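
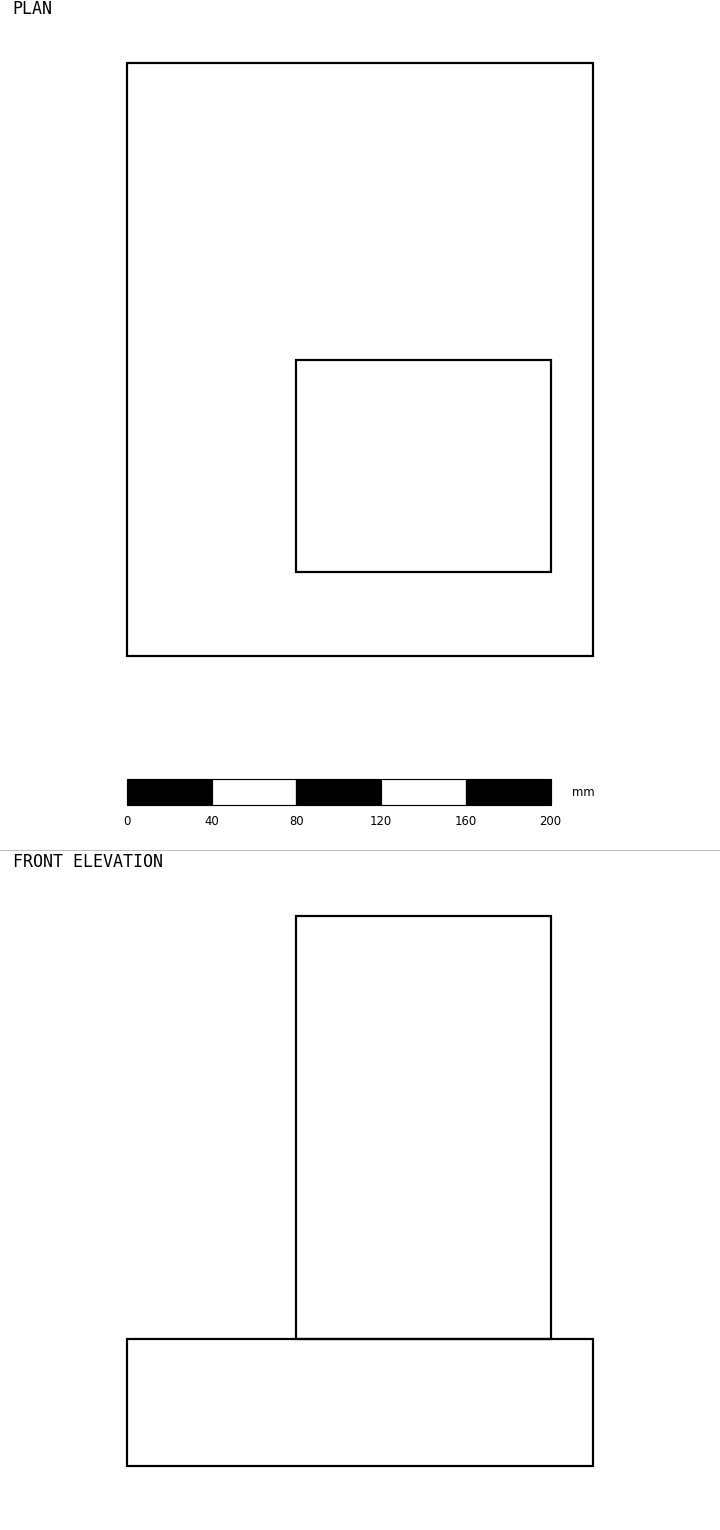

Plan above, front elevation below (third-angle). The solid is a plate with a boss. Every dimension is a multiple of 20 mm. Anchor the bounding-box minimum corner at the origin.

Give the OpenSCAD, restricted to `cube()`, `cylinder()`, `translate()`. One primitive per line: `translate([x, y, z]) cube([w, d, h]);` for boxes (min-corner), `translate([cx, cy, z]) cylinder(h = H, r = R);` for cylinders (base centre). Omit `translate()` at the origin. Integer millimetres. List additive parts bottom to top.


cube([220, 280, 60]);
translate([80, 40, 60]) cube([120, 100, 200]);


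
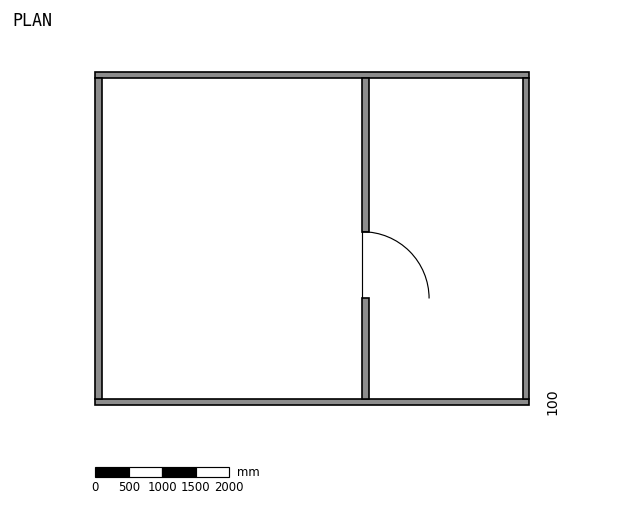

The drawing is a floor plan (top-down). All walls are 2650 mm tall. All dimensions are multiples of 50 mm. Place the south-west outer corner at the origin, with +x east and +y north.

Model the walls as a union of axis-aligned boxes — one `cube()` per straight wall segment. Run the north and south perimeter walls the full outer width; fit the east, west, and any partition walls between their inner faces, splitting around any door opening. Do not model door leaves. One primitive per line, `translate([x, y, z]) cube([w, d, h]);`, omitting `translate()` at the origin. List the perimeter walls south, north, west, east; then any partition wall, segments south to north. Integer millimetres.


cube([6500, 100, 2650]);
translate([0, 4900, 0]) cube([6500, 100, 2650]);
translate([0, 100, 0]) cube([100, 4800, 2650]);
translate([6400, 100, 0]) cube([100, 4800, 2650]);
translate([4000, 100, 0]) cube([100, 1500, 2650]);
translate([4000, 2600, 0]) cube([100, 2300, 2650]);


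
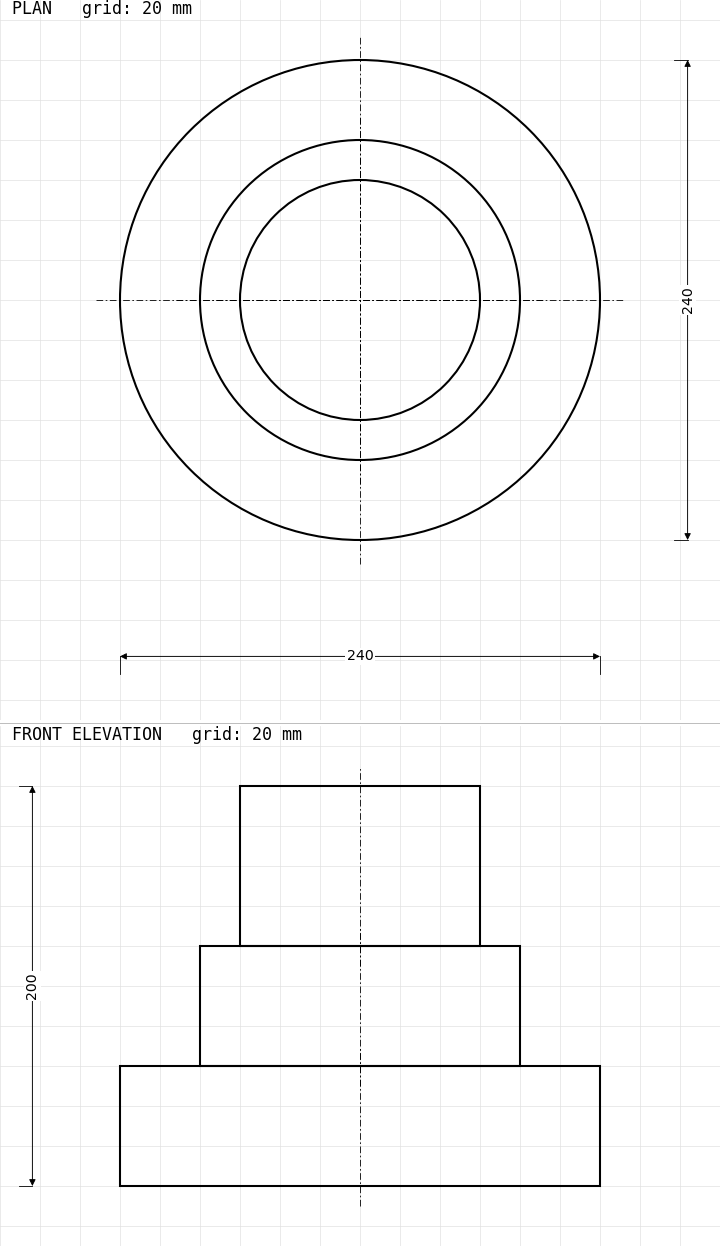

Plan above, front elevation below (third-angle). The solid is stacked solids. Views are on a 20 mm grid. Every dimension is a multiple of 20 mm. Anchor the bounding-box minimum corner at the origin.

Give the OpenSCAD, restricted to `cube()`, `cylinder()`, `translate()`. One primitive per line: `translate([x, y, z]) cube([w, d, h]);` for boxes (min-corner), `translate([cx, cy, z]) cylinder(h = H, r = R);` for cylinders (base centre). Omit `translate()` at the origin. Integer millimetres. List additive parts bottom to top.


translate([120, 120, 0]) cylinder(h = 60, r = 120);
translate([120, 120, 60]) cylinder(h = 60, r = 80);
translate([120, 120, 120]) cylinder(h = 80, r = 60);


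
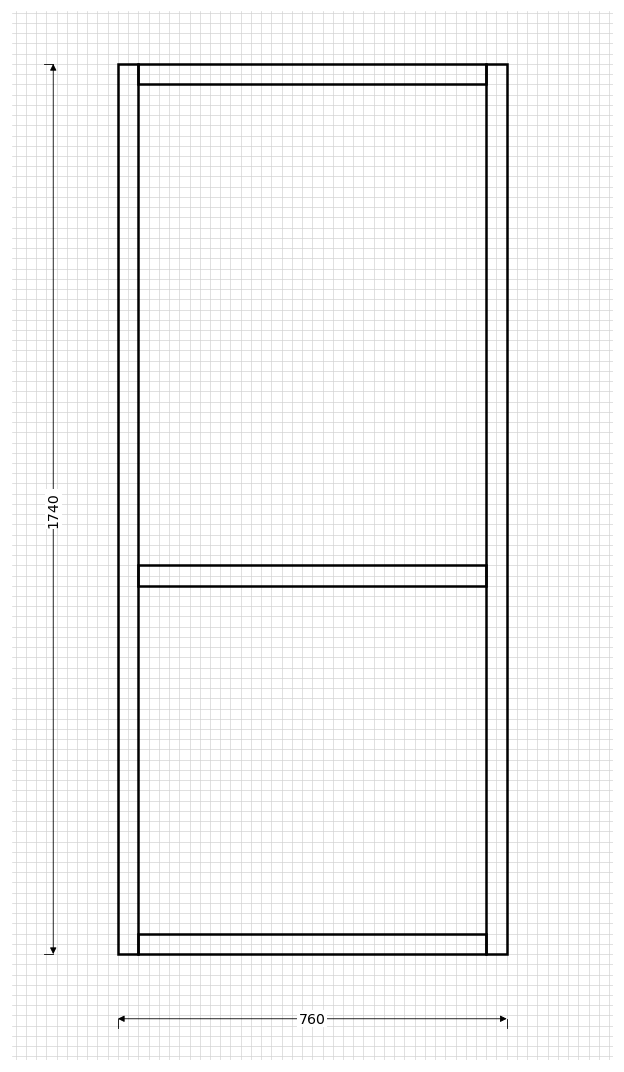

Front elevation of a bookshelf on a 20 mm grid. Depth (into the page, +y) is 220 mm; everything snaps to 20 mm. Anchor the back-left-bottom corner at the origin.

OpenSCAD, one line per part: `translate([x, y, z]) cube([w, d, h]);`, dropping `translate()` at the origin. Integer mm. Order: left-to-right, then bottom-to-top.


cube([40, 220, 1740]);
translate([40, 0, 0]) cube([680, 220, 40]);
translate([40, 0, 720]) cube([680, 220, 40]);
translate([40, 0, 1700]) cube([680, 220, 40]);
translate([720, 0, 0]) cube([40, 220, 1740]);


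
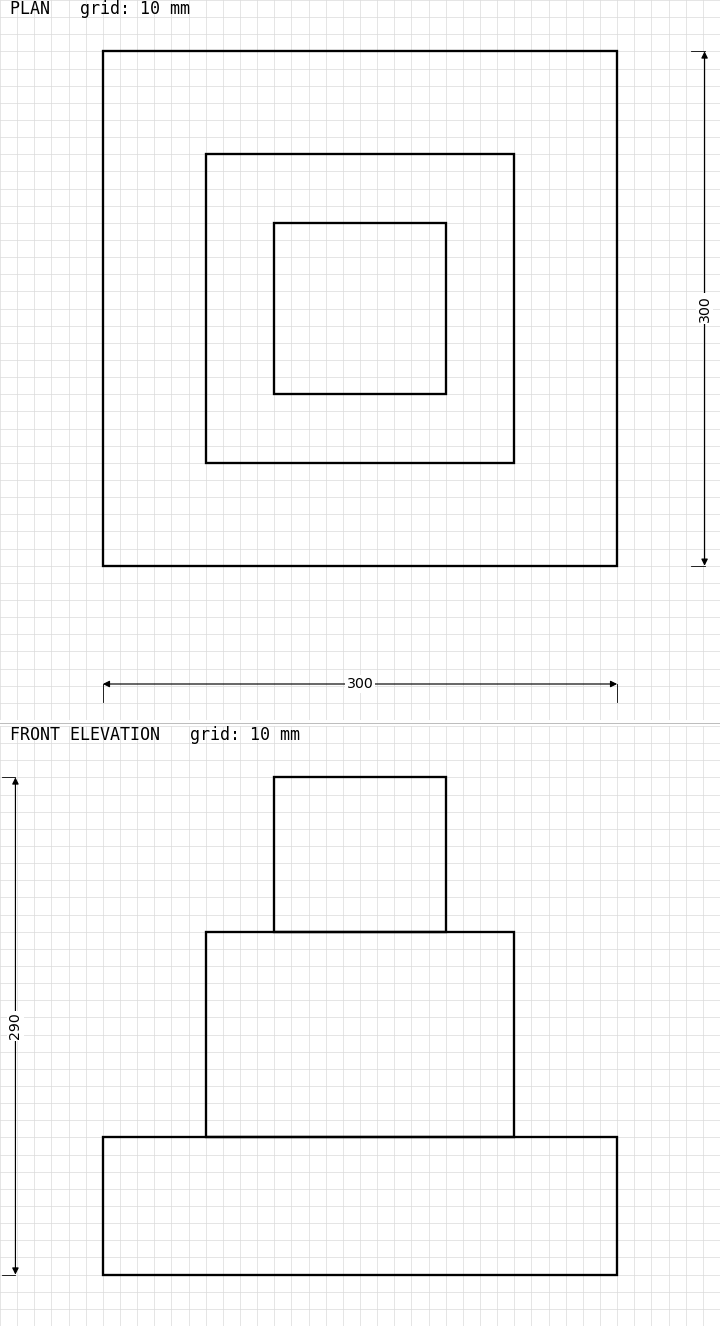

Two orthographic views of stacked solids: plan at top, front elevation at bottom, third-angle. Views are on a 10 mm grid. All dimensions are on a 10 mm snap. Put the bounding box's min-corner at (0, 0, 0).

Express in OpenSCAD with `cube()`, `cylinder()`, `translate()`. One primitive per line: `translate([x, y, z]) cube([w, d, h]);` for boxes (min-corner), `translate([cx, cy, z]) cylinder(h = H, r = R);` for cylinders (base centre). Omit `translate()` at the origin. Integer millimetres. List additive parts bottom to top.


cube([300, 300, 80]);
translate([60, 60, 80]) cube([180, 180, 120]);
translate([100, 100, 200]) cube([100, 100, 90]);


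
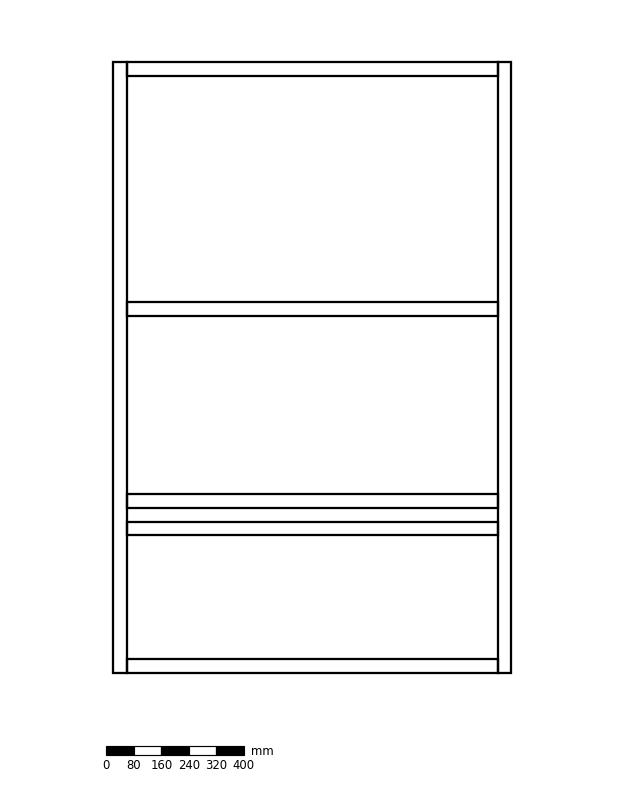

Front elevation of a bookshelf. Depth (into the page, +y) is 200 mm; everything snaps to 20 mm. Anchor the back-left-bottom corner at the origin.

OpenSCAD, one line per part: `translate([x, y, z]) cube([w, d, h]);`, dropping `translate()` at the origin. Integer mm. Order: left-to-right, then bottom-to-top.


cube([40, 200, 1780]);
translate([40, 0, 0]) cube([1080, 200, 40]);
translate([40, 0, 400]) cube([1080, 200, 40]);
translate([40, 0, 480]) cube([1080, 200, 40]);
translate([40, 0, 1040]) cube([1080, 200, 40]);
translate([40, 0, 1740]) cube([1080, 200, 40]);
translate([1120, 0, 0]) cube([40, 200, 1780]);


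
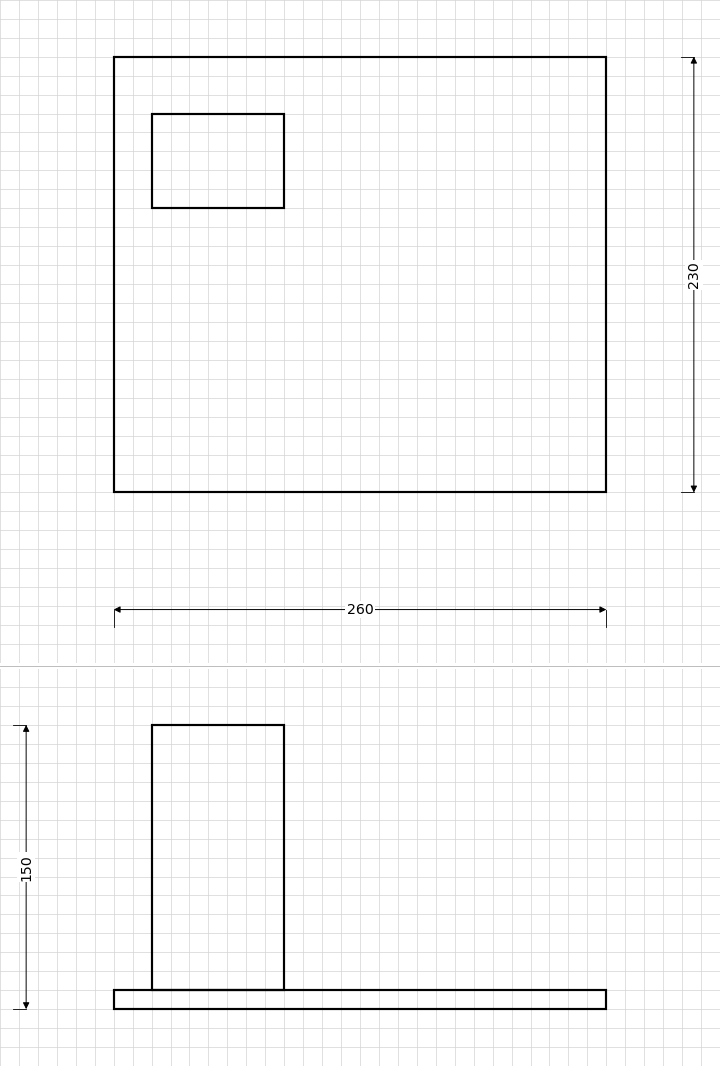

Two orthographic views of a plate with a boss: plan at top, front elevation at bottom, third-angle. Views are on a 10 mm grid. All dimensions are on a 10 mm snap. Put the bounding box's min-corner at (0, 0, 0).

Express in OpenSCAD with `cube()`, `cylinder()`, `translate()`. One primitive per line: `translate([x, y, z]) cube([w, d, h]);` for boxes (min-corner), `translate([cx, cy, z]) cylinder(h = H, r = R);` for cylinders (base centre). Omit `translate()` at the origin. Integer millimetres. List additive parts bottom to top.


cube([260, 230, 10]);
translate([20, 150, 10]) cube([70, 50, 140]);


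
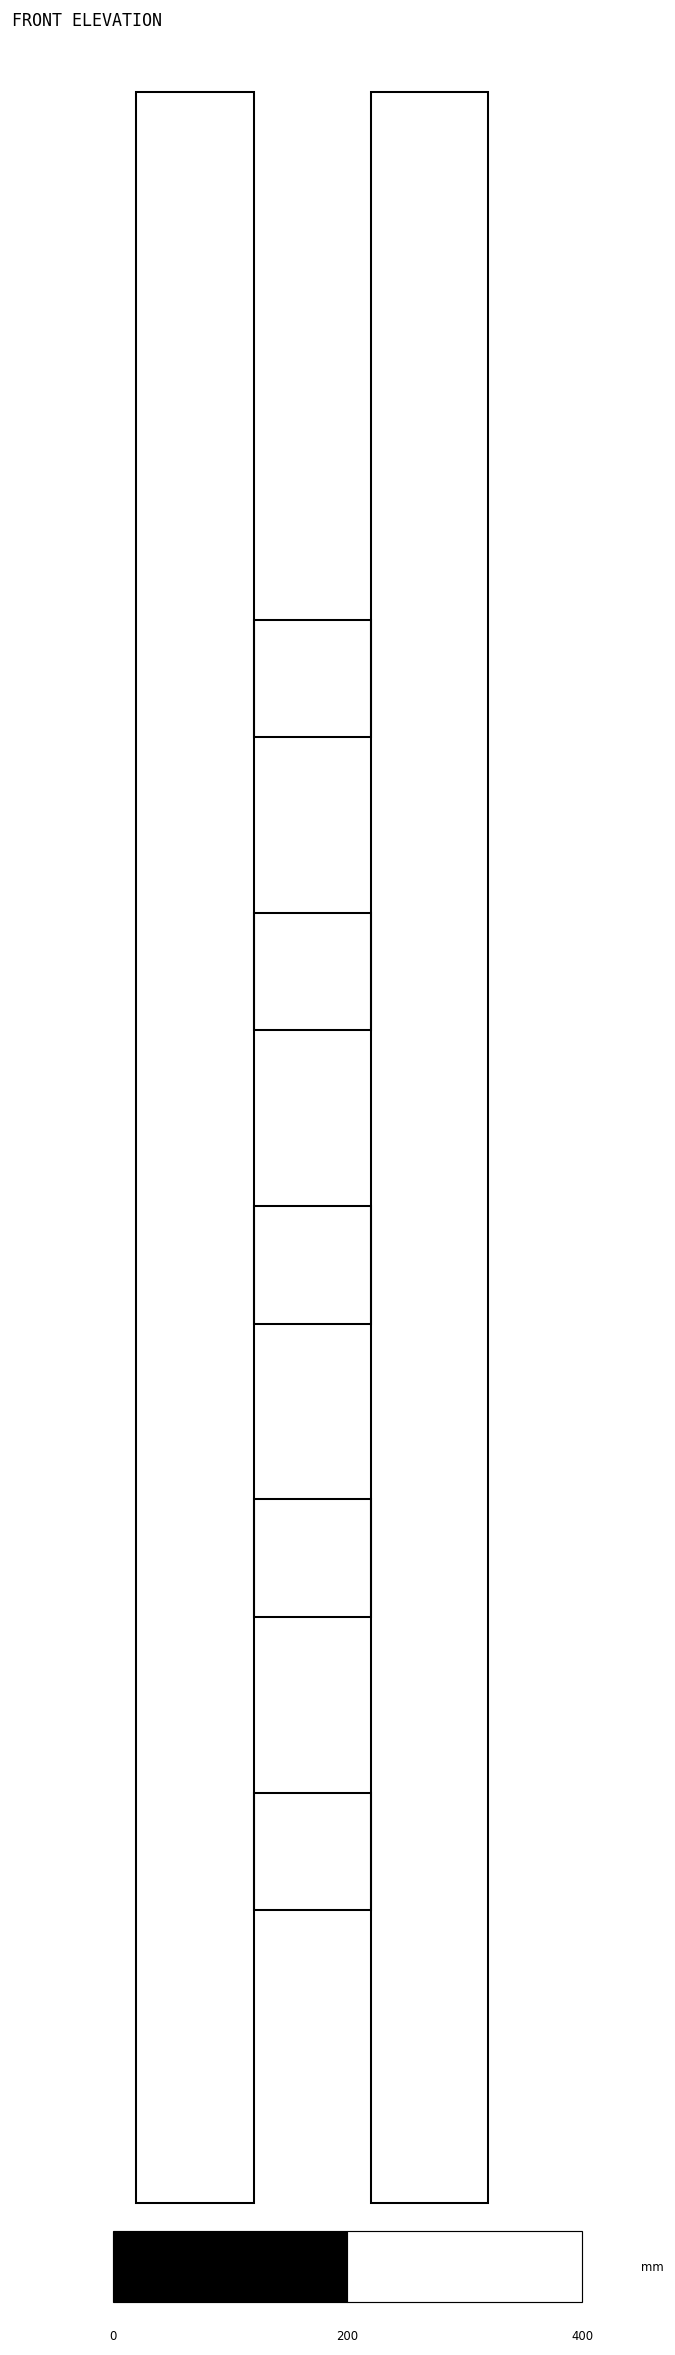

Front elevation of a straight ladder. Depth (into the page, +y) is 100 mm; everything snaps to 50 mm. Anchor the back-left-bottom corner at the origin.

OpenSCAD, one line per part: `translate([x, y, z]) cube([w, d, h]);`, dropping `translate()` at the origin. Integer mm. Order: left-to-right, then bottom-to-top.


cube([100, 100, 1800]);
translate([100, 0, 250]) cube([100, 100, 100]);
translate([100, 0, 500]) cube([100, 100, 100]);
translate([100, 0, 750]) cube([100, 100, 100]);
translate([100, 0, 1000]) cube([100, 100, 100]);
translate([100, 0, 1250]) cube([100, 100, 100]);
translate([200, 0, 0]) cube([100, 100, 1800]);


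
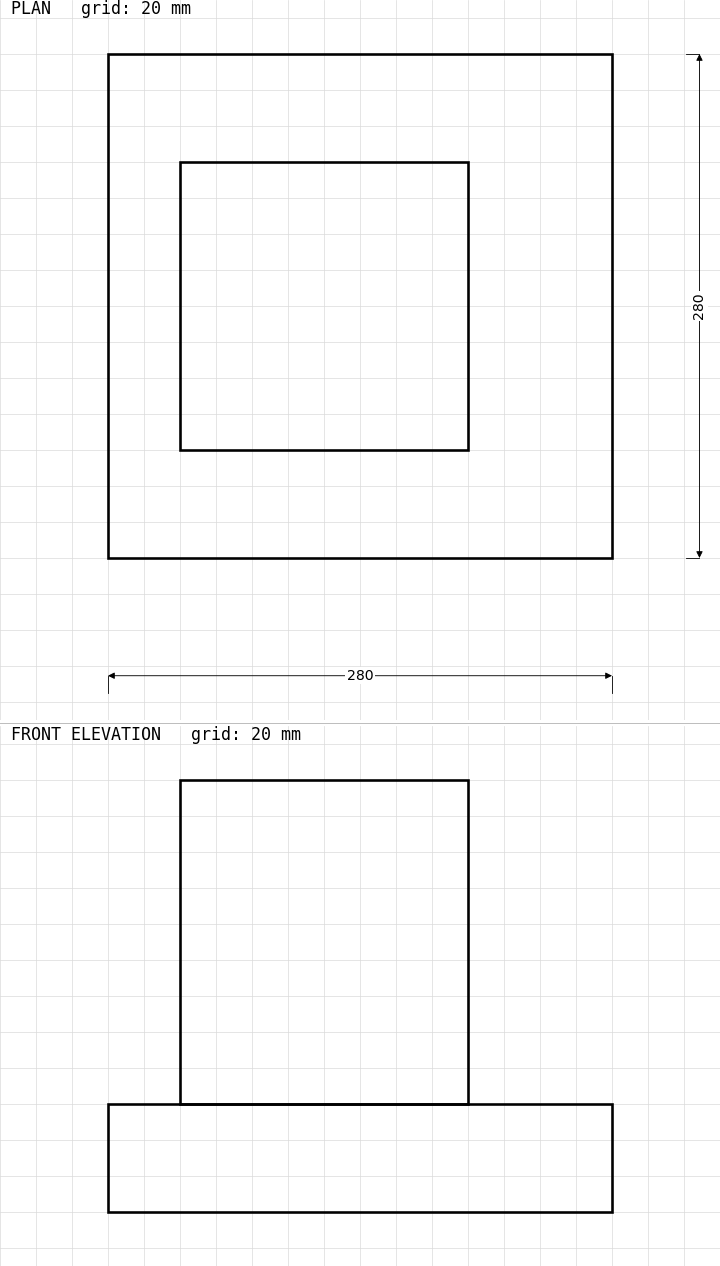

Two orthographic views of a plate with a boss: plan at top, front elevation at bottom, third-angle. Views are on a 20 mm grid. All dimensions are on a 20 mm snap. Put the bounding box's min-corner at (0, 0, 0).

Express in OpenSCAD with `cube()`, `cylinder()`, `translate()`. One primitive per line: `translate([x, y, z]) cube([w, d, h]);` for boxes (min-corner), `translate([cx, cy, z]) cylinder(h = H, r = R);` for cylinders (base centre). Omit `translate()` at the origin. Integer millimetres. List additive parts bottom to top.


cube([280, 280, 60]);
translate([40, 60, 60]) cube([160, 160, 180]);


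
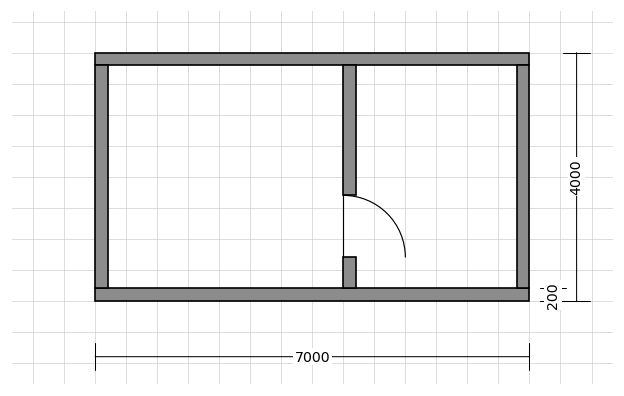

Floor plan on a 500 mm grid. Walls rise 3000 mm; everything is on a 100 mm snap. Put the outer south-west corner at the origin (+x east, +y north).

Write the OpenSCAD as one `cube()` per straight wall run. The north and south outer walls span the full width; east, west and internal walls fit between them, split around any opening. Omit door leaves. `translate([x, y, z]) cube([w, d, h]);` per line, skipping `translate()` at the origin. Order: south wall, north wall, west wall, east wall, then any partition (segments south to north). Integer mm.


cube([7000, 200, 3000]);
translate([0, 3800, 0]) cube([7000, 200, 3000]);
translate([0, 200, 0]) cube([200, 3600, 3000]);
translate([6800, 200, 0]) cube([200, 3600, 3000]);
translate([4000, 200, 0]) cube([200, 500, 3000]);
translate([4000, 1700, 0]) cube([200, 2100, 3000]);


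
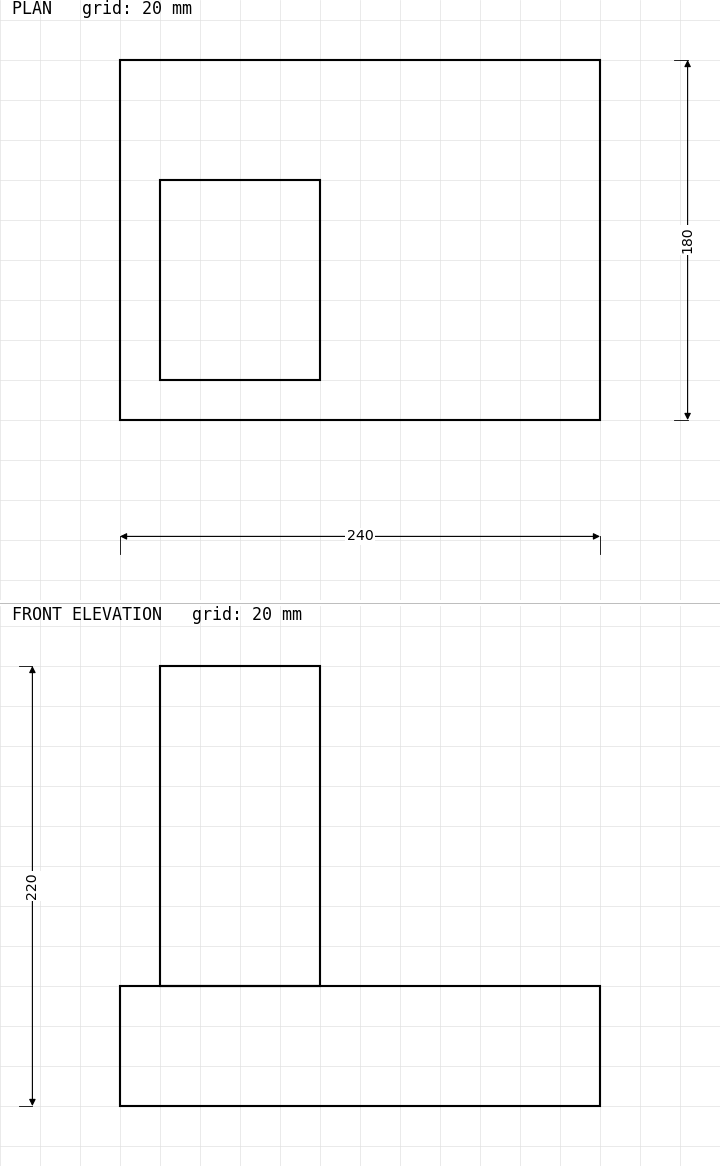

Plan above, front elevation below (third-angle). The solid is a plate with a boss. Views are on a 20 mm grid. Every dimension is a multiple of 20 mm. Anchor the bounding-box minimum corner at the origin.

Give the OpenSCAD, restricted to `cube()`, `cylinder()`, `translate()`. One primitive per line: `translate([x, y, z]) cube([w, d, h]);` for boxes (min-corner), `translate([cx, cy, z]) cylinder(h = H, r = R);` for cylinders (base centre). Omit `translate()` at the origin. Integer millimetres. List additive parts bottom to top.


cube([240, 180, 60]);
translate([20, 20, 60]) cube([80, 100, 160]);


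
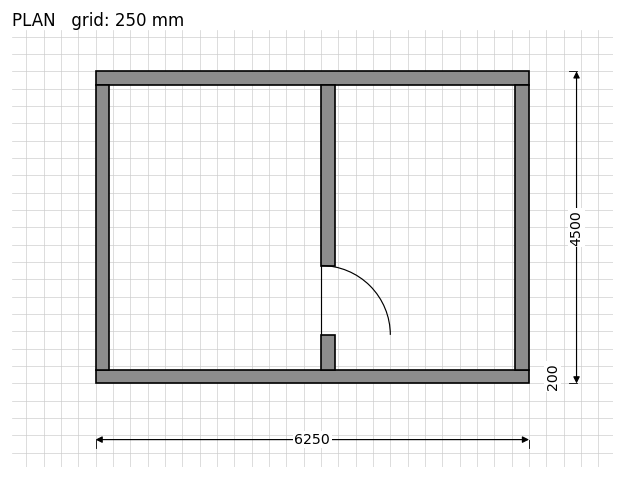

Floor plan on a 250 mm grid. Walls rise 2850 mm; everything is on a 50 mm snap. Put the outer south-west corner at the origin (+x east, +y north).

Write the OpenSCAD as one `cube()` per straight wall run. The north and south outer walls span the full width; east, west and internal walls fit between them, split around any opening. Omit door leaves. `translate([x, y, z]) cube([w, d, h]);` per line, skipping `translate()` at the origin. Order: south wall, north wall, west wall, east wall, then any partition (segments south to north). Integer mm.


cube([6250, 200, 2850]);
translate([0, 4300, 0]) cube([6250, 200, 2850]);
translate([0, 200, 0]) cube([200, 4100, 2850]);
translate([6050, 200, 0]) cube([200, 4100, 2850]);
translate([3250, 200, 0]) cube([200, 500, 2850]);
translate([3250, 1700, 0]) cube([200, 2600, 2850]);


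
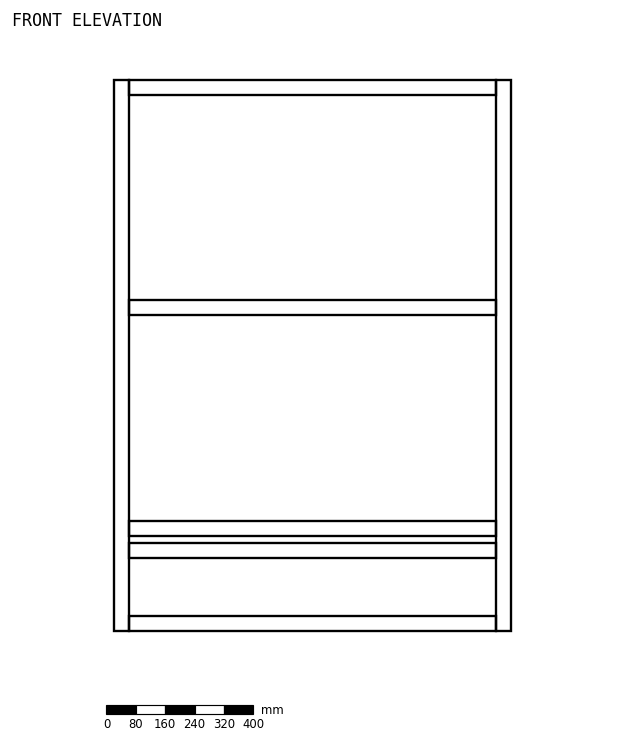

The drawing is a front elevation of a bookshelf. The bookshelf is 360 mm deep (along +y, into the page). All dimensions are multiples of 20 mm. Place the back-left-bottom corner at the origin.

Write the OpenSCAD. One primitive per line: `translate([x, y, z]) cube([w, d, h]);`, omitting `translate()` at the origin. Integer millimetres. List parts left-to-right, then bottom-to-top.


cube([40, 360, 1500]);
translate([40, 0, 0]) cube([1000, 360, 40]);
translate([40, 0, 200]) cube([1000, 360, 40]);
translate([40, 0, 260]) cube([1000, 360, 40]);
translate([40, 0, 860]) cube([1000, 360, 40]);
translate([40, 0, 1460]) cube([1000, 360, 40]);
translate([1040, 0, 0]) cube([40, 360, 1500]);


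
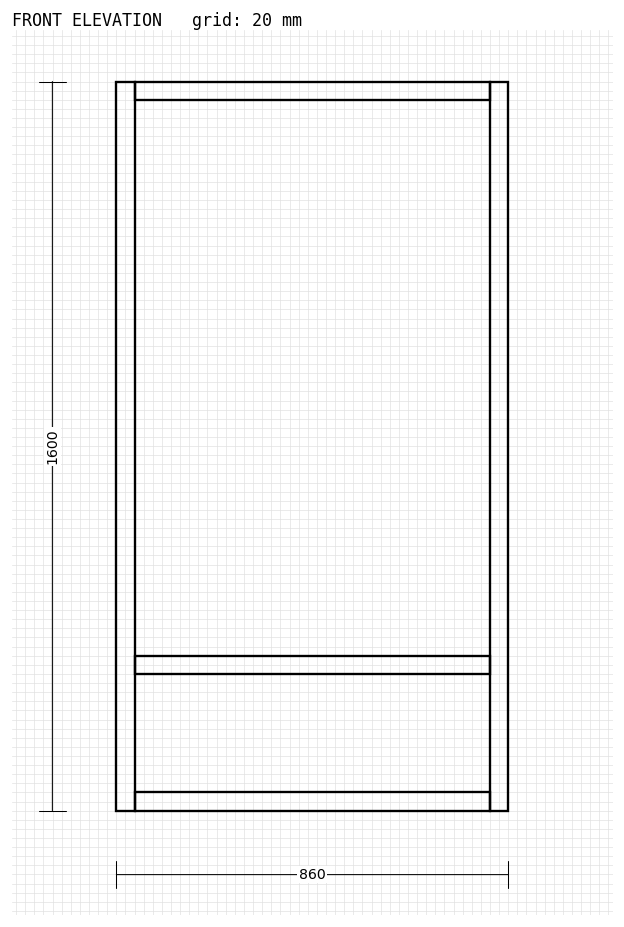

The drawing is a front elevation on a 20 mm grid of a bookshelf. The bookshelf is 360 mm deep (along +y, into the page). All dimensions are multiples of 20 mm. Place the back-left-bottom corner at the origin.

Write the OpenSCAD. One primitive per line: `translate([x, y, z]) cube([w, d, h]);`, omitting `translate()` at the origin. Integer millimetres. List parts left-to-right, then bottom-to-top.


cube([40, 360, 1600]);
translate([40, 0, 0]) cube([780, 360, 40]);
translate([40, 0, 300]) cube([780, 360, 40]);
translate([40, 0, 1560]) cube([780, 360, 40]);
translate([820, 0, 0]) cube([40, 360, 1600]);


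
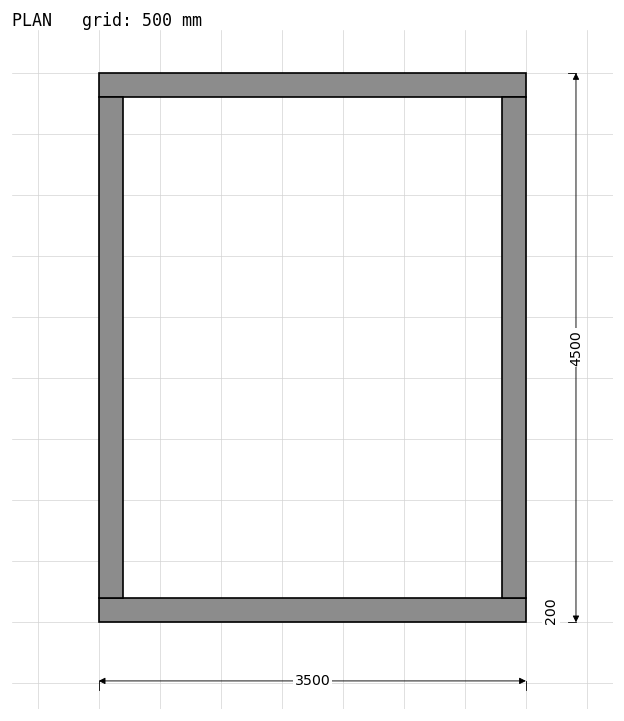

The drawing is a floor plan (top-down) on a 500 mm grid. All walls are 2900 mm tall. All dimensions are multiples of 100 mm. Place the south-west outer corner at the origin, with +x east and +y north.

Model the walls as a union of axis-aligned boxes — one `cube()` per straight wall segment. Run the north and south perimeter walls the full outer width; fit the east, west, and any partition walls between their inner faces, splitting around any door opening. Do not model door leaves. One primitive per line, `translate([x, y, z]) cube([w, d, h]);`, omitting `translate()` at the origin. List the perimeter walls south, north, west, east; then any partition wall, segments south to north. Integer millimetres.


cube([3500, 200, 2900]);
translate([0, 4300, 0]) cube([3500, 200, 2900]);
translate([0, 200, 0]) cube([200, 4100, 2900]);
translate([3300, 200, 0]) cube([200, 4100, 2900]);


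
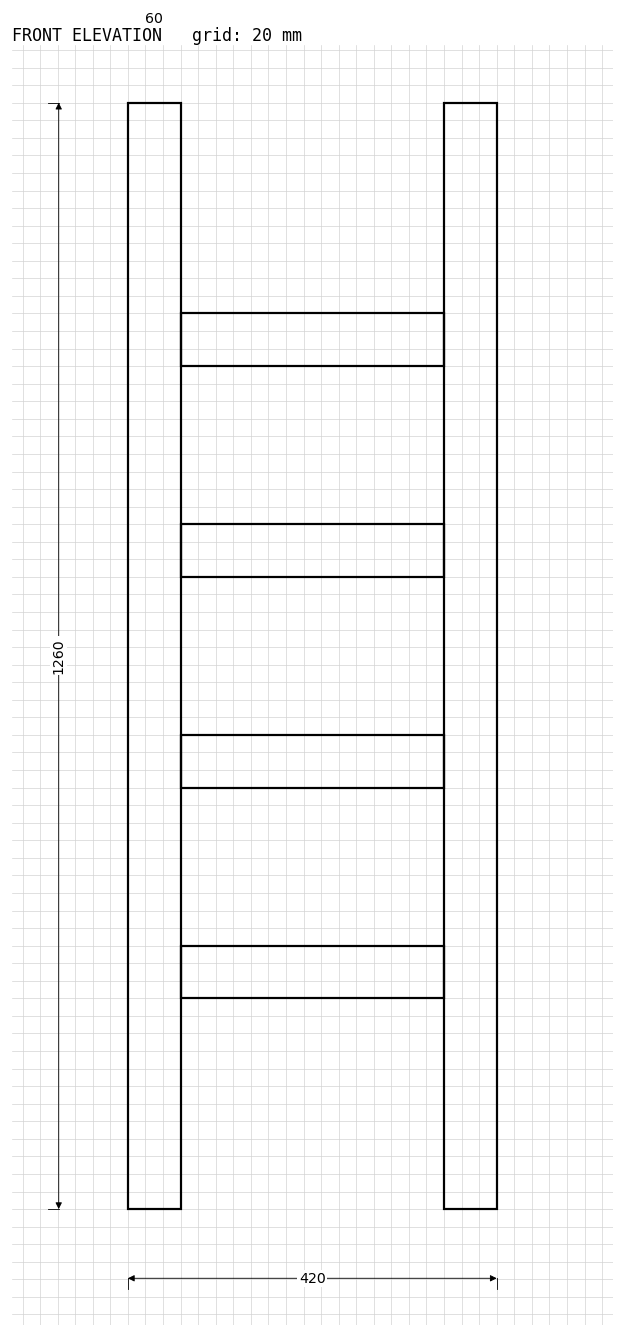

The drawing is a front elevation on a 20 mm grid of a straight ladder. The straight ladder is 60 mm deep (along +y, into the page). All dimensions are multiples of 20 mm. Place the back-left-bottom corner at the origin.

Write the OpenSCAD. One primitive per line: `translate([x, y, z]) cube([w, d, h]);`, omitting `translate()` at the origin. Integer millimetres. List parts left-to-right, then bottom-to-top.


cube([60, 60, 1260]);
translate([60, 0, 240]) cube([300, 60, 60]);
translate([60, 0, 480]) cube([300, 60, 60]);
translate([60, 0, 720]) cube([300, 60, 60]);
translate([60, 0, 960]) cube([300, 60, 60]);
translate([360, 0, 0]) cube([60, 60, 1260]);


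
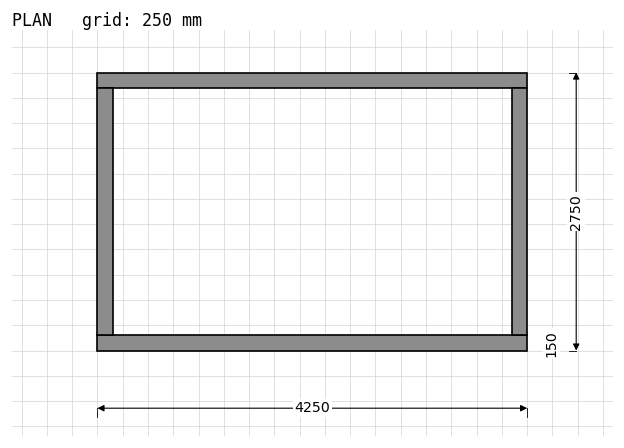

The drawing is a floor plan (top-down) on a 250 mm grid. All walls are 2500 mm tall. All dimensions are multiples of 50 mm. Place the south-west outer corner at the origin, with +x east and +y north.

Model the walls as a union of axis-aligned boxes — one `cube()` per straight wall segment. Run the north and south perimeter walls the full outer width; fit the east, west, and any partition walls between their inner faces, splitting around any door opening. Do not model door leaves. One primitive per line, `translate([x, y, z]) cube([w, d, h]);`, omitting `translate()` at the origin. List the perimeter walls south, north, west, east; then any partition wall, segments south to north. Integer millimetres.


cube([4250, 150, 2500]);
translate([0, 2600, 0]) cube([4250, 150, 2500]);
translate([0, 150, 0]) cube([150, 2450, 2500]);
translate([4100, 150, 0]) cube([150, 2450, 2500]);


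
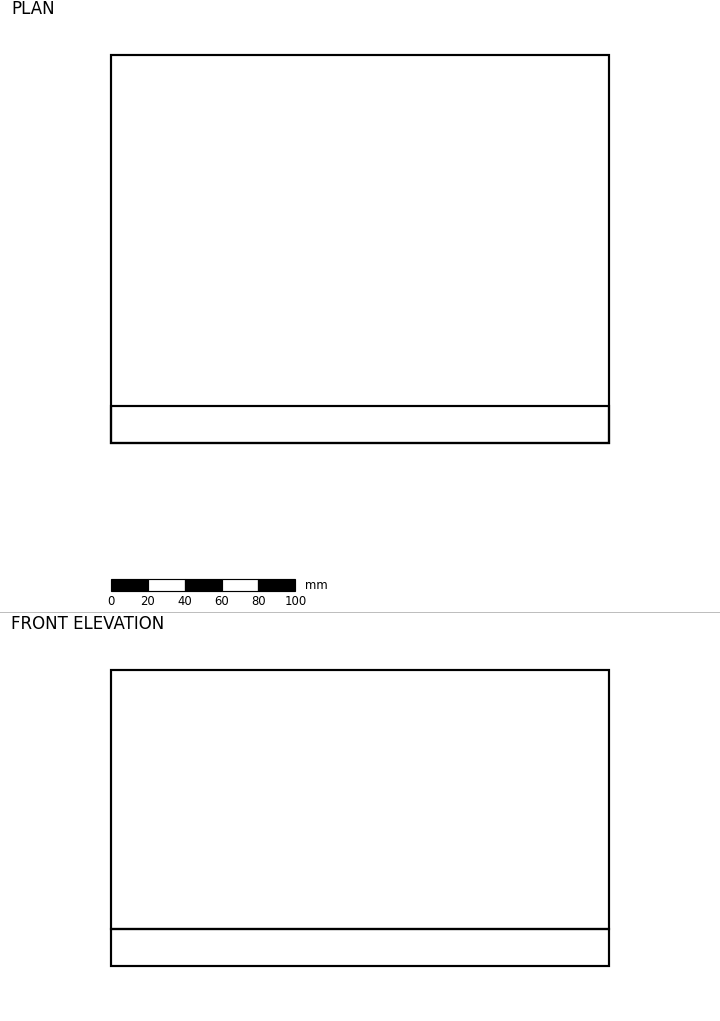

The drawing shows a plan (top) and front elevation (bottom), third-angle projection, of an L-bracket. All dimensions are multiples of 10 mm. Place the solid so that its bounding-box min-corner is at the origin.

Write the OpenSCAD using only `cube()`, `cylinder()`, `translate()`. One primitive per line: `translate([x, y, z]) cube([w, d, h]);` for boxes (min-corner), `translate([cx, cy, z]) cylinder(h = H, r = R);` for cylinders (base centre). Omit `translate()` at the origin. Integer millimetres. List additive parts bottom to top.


cube([270, 210, 20]);
translate([0, 0, 20]) cube([270, 20, 140]);


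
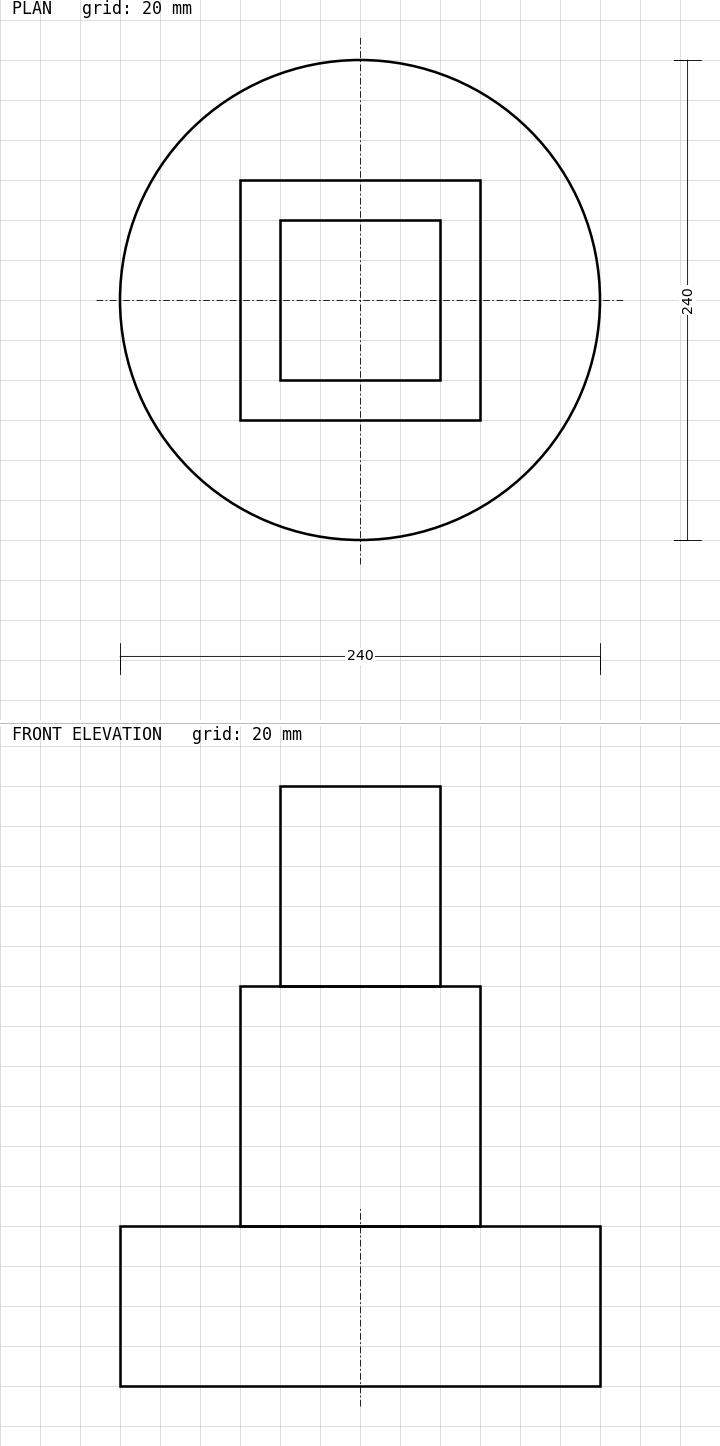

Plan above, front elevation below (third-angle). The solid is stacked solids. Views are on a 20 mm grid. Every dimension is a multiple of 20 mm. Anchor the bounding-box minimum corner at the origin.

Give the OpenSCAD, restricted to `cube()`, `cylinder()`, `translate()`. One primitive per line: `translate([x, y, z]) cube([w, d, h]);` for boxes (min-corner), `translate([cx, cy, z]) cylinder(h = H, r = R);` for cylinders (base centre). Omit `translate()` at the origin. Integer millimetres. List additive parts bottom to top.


translate([120, 120, 0]) cylinder(h = 80, r = 120);
translate([60, 60, 80]) cube([120, 120, 120]);
translate([80, 80, 200]) cube([80, 80, 100]);


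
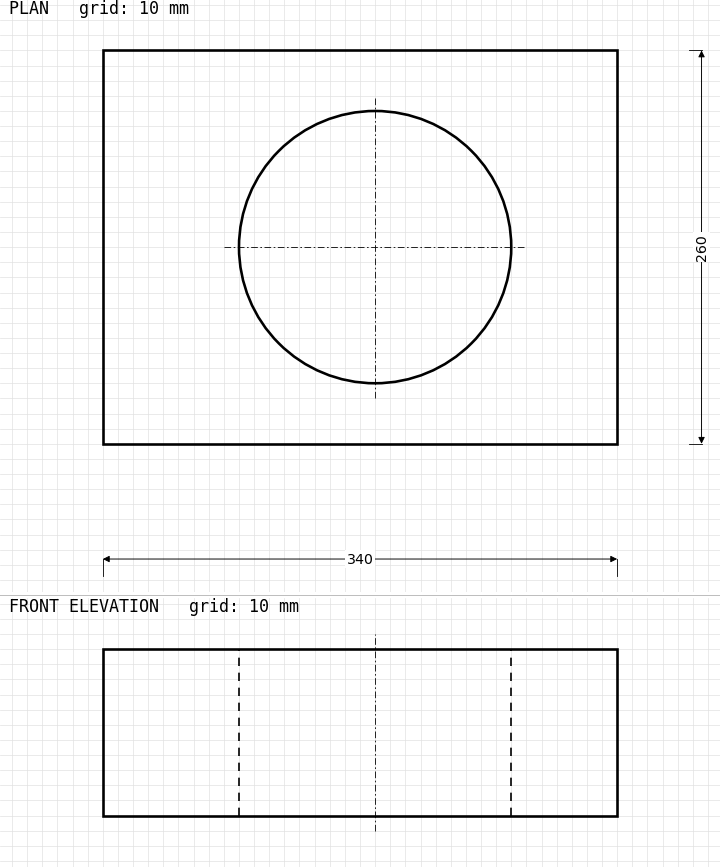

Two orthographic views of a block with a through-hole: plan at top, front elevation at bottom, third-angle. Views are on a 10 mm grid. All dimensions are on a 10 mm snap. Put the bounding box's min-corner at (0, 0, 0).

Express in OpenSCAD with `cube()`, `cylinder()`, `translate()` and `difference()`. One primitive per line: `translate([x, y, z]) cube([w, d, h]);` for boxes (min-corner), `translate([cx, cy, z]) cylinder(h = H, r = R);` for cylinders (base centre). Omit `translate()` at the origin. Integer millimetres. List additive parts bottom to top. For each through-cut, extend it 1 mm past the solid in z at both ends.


difference() {
  cube([340, 260, 110]);
  translate([180, 130, -1]) cylinder(h = 112, r = 90);
}


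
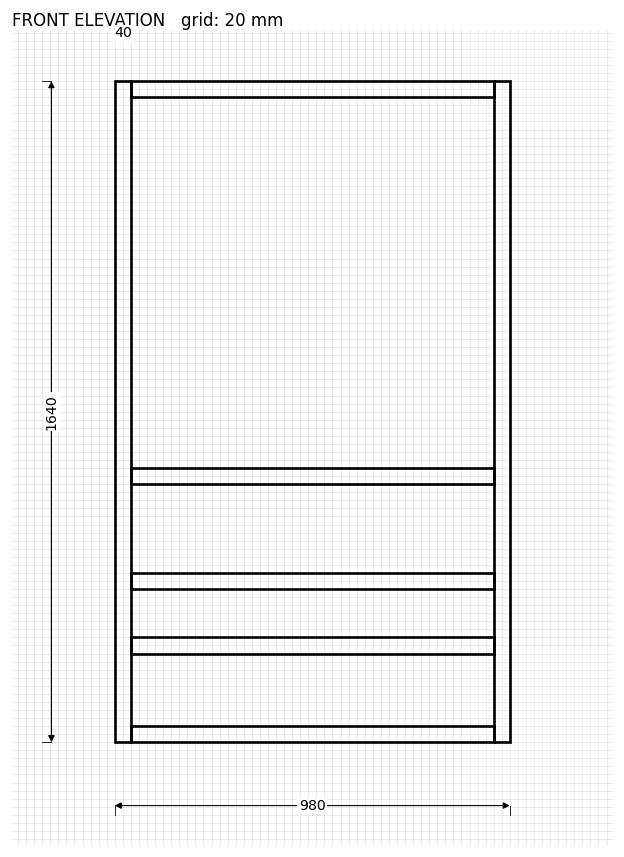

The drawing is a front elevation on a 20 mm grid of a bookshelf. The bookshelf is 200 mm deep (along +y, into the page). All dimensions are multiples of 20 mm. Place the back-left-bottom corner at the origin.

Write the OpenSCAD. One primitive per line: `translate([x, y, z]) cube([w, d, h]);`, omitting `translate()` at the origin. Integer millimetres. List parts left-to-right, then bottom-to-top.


cube([40, 200, 1640]);
translate([40, 0, 0]) cube([900, 200, 40]);
translate([40, 0, 220]) cube([900, 200, 40]);
translate([40, 0, 380]) cube([900, 200, 40]);
translate([40, 0, 640]) cube([900, 200, 40]);
translate([40, 0, 1600]) cube([900, 200, 40]);
translate([940, 0, 0]) cube([40, 200, 1640]);


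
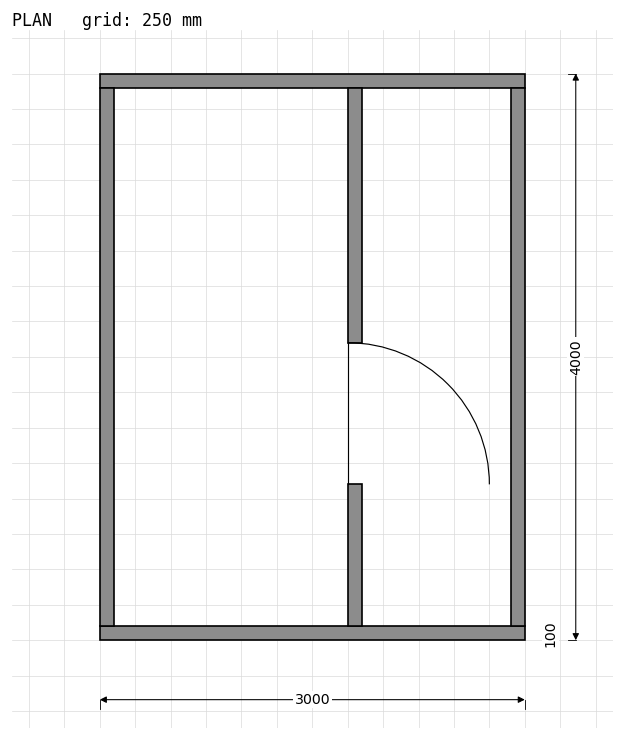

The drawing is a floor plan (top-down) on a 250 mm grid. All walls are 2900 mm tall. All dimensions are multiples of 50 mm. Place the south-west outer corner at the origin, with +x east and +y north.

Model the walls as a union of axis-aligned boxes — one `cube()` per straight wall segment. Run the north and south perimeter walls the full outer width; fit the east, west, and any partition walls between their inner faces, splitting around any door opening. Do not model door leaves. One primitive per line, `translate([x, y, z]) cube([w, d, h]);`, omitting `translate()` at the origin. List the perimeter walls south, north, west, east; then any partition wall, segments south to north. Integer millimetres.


cube([3000, 100, 2900]);
translate([0, 3900, 0]) cube([3000, 100, 2900]);
translate([0, 100, 0]) cube([100, 3800, 2900]);
translate([2900, 100, 0]) cube([100, 3800, 2900]);
translate([1750, 100, 0]) cube([100, 1000, 2900]);
translate([1750, 2100, 0]) cube([100, 1800, 2900]);


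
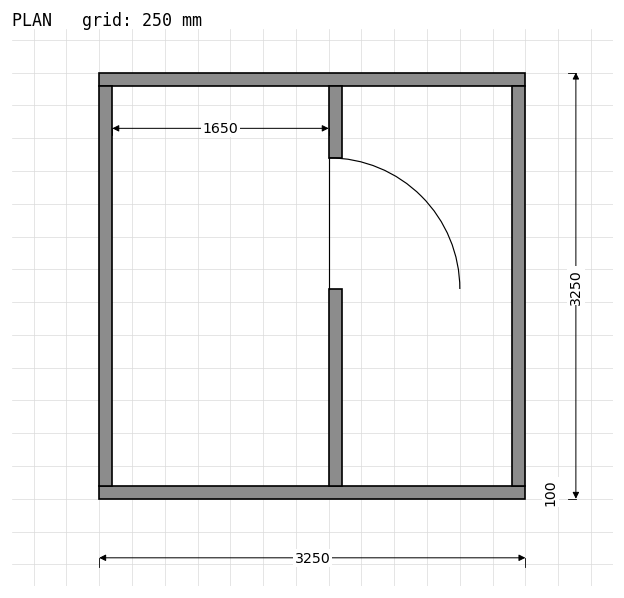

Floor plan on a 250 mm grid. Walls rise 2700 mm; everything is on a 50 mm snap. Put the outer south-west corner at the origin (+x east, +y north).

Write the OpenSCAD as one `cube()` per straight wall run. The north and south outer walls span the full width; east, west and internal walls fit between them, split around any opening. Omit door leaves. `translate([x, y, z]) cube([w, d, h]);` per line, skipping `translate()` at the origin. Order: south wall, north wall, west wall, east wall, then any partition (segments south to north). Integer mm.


cube([3250, 100, 2700]);
translate([0, 3150, 0]) cube([3250, 100, 2700]);
translate([0, 100, 0]) cube([100, 3050, 2700]);
translate([3150, 100, 0]) cube([100, 3050, 2700]);
translate([1750, 100, 0]) cube([100, 1500, 2700]);
translate([1750, 2600, 0]) cube([100, 550, 2700]);


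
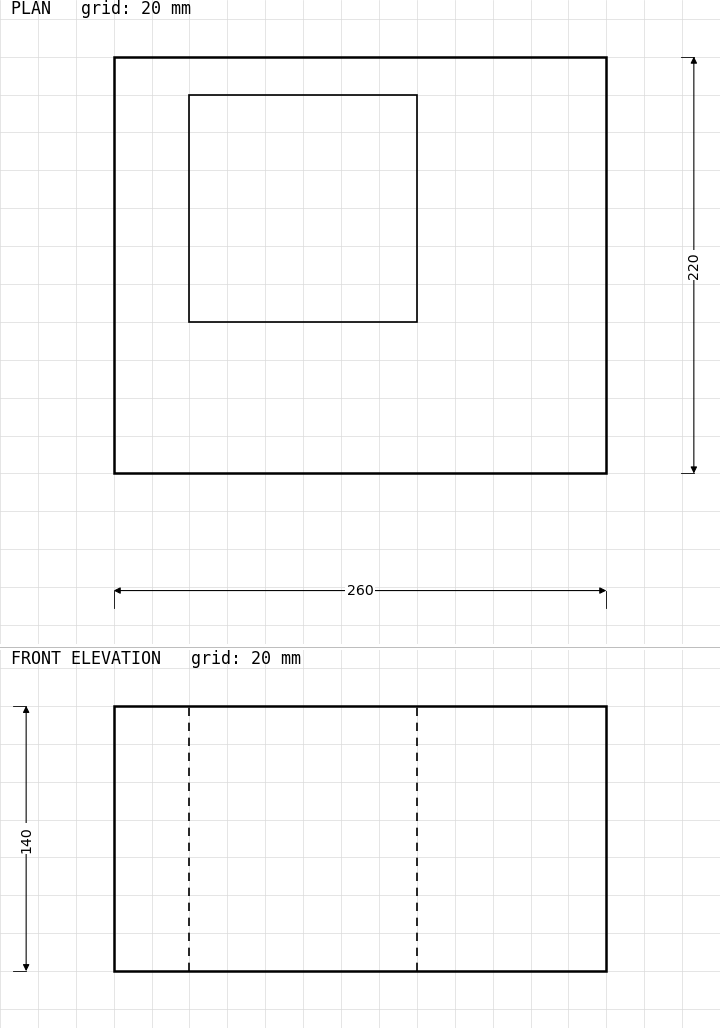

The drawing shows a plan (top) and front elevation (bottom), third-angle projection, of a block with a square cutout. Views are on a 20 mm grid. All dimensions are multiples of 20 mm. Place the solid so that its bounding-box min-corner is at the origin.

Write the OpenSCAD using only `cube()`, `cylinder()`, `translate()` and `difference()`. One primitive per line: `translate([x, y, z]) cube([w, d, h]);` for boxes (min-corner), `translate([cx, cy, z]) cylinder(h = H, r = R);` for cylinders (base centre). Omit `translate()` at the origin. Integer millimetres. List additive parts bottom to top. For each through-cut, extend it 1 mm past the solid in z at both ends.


difference() {
  cube([260, 220, 140]);
  translate([40, 80, -1]) cube([120, 120, 142]);
}


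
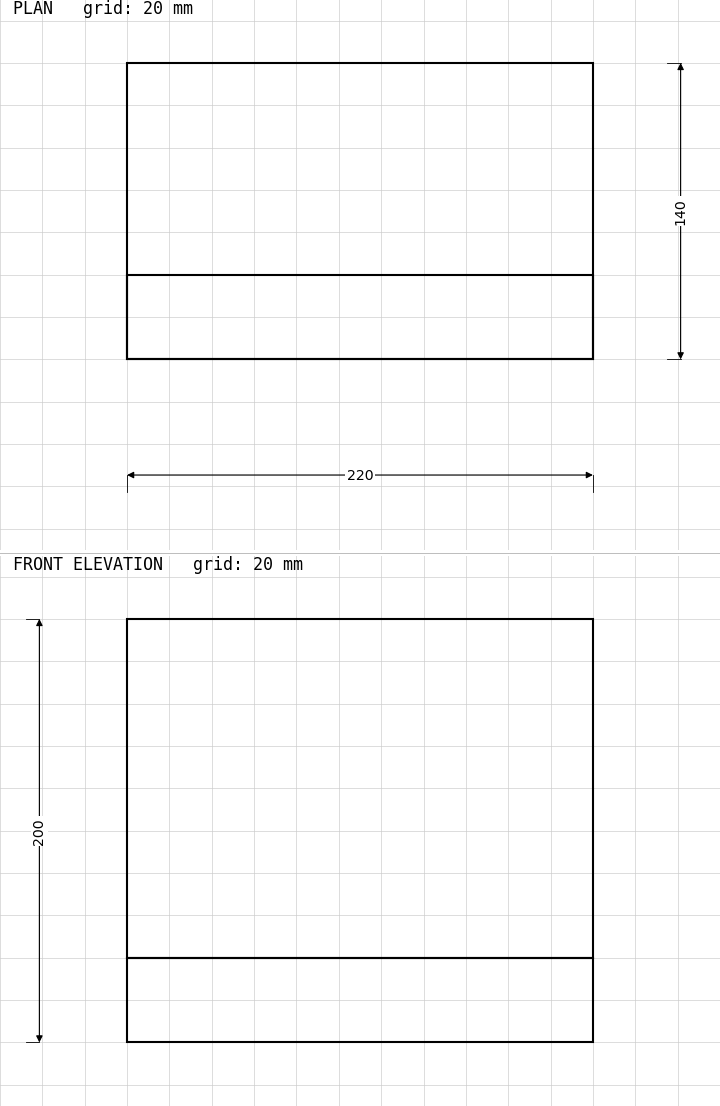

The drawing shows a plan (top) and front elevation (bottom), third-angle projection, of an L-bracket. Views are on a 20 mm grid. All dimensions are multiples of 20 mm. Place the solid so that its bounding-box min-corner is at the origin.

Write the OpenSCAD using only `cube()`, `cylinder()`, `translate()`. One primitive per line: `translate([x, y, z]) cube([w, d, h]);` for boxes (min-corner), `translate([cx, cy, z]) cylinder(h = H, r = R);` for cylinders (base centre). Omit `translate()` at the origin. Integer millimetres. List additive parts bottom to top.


cube([220, 140, 40]);
translate([0, 0, 40]) cube([220, 40, 160]);


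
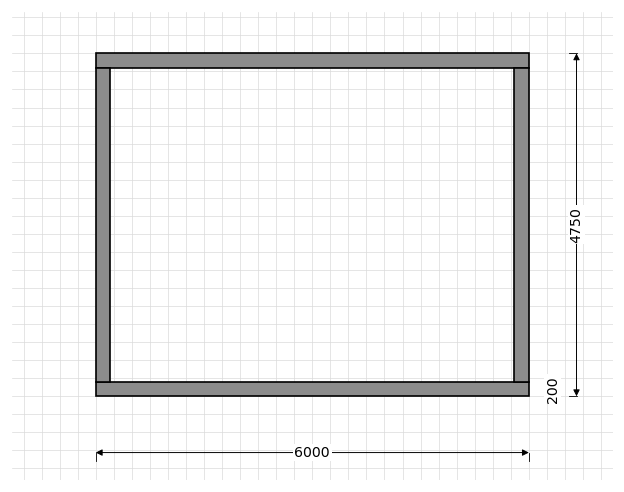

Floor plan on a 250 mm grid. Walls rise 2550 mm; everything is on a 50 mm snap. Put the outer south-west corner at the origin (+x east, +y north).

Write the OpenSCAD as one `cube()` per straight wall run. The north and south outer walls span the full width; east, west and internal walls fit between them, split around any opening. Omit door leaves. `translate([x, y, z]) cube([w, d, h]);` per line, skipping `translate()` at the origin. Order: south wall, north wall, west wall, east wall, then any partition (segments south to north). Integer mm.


cube([6000, 200, 2550]);
translate([0, 4550, 0]) cube([6000, 200, 2550]);
translate([0, 200, 0]) cube([200, 4350, 2550]);
translate([5800, 200, 0]) cube([200, 4350, 2550]);


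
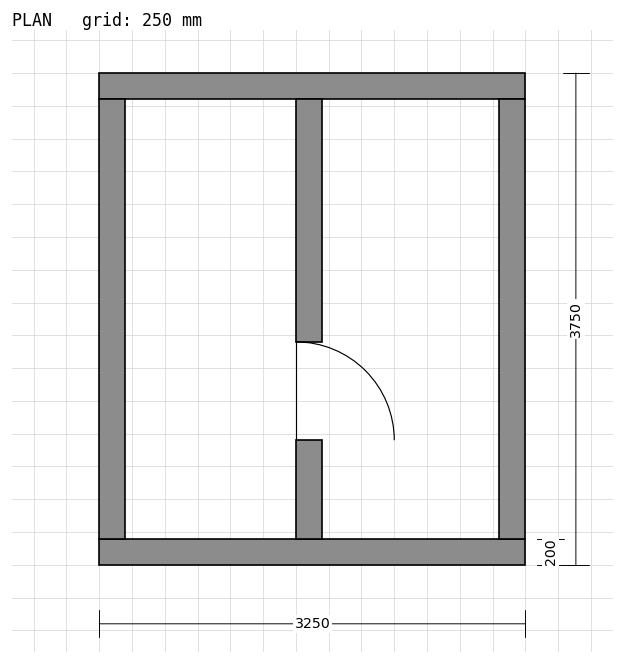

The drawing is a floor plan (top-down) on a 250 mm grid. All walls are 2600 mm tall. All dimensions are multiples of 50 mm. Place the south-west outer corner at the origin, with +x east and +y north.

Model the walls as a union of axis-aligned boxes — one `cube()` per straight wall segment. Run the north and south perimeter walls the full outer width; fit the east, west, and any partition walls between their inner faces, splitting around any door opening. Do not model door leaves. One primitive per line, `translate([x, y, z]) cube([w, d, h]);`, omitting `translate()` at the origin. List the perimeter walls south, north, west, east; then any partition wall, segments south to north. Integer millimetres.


cube([3250, 200, 2600]);
translate([0, 3550, 0]) cube([3250, 200, 2600]);
translate([0, 200, 0]) cube([200, 3350, 2600]);
translate([3050, 200, 0]) cube([200, 3350, 2600]);
translate([1500, 200, 0]) cube([200, 750, 2600]);
translate([1500, 1700, 0]) cube([200, 1850, 2600]);


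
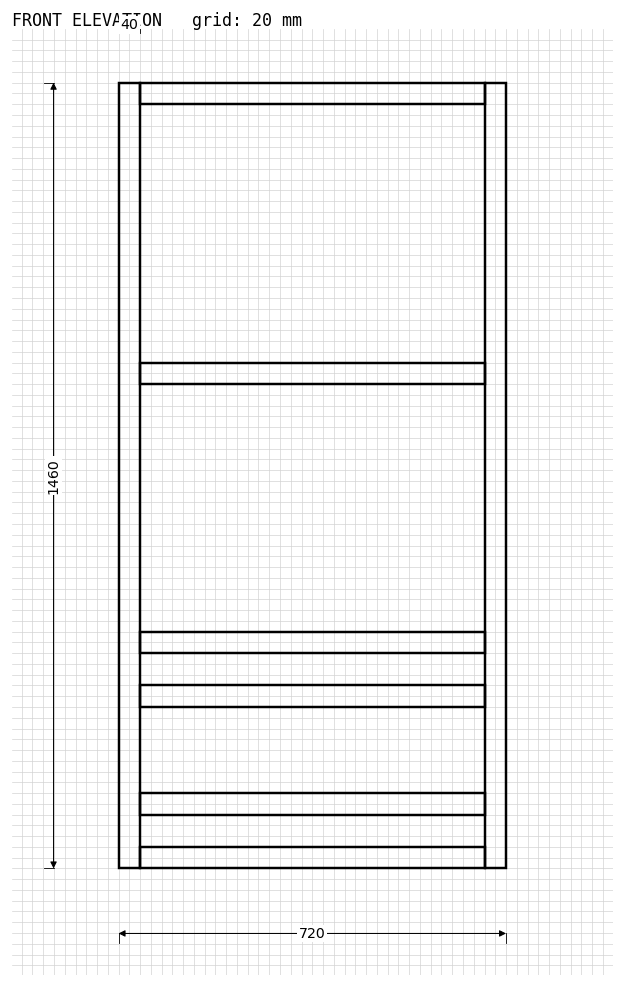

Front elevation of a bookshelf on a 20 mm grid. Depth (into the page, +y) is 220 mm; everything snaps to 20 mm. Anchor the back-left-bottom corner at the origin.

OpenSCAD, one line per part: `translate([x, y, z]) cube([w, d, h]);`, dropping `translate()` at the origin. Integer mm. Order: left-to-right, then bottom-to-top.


cube([40, 220, 1460]);
translate([40, 0, 0]) cube([640, 220, 40]);
translate([40, 0, 100]) cube([640, 220, 40]);
translate([40, 0, 300]) cube([640, 220, 40]);
translate([40, 0, 400]) cube([640, 220, 40]);
translate([40, 0, 900]) cube([640, 220, 40]);
translate([40, 0, 1420]) cube([640, 220, 40]);
translate([680, 0, 0]) cube([40, 220, 1460]);


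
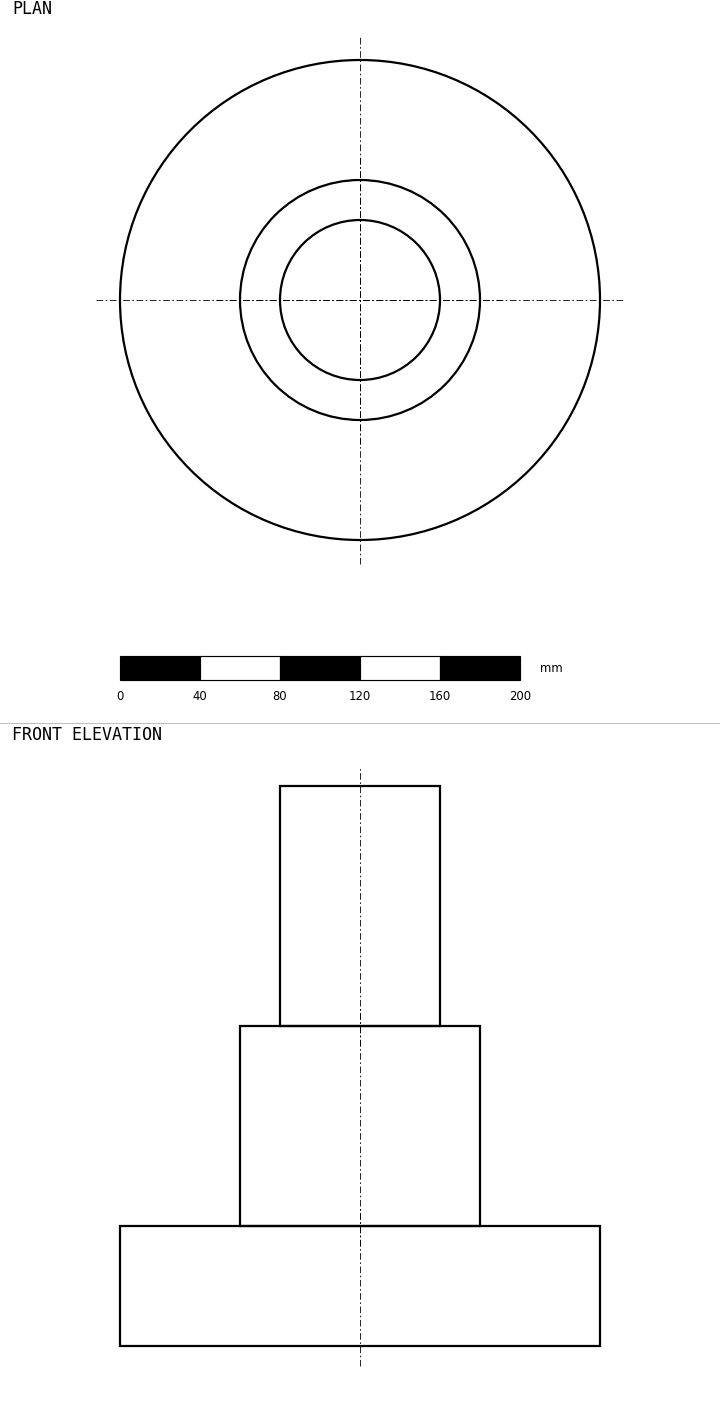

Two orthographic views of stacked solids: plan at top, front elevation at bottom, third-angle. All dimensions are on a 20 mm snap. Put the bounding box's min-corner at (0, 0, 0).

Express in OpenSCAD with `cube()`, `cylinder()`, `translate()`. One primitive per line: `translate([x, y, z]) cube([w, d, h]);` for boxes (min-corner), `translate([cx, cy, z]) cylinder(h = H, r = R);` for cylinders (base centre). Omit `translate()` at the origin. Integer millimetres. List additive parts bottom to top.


translate([120, 120, 0]) cylinder(h = 60, r = 120);
translate([120, 120, 60]) cylinder(h = 100, r = 60);
translate([120, 120, 160]) cylinder(h = 120, r = 40);


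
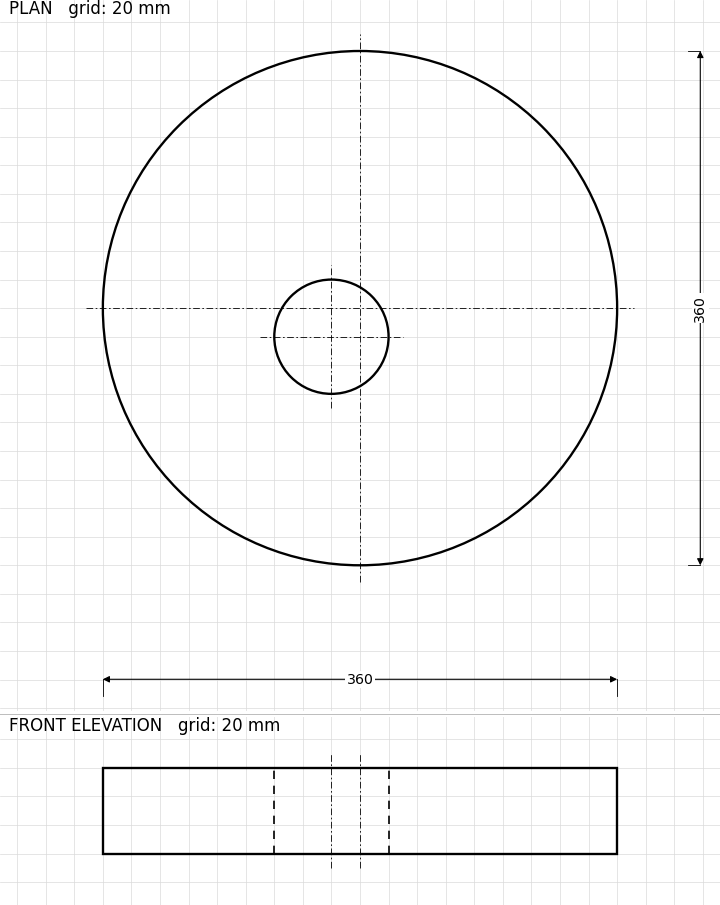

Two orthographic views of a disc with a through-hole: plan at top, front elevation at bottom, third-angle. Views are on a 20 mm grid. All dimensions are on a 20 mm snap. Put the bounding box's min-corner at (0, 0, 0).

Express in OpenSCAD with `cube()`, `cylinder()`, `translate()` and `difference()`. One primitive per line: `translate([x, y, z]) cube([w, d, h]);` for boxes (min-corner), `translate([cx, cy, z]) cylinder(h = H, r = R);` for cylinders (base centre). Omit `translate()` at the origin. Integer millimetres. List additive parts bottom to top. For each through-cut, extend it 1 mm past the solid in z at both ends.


difference() {
  translate([180, 180, 0]) cylinder(h = 60, r = 180);
  translate([160, 160, -1]) cylinder(h = 62, r = 40);
}


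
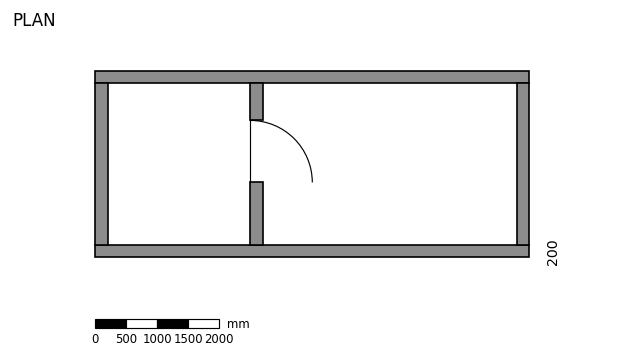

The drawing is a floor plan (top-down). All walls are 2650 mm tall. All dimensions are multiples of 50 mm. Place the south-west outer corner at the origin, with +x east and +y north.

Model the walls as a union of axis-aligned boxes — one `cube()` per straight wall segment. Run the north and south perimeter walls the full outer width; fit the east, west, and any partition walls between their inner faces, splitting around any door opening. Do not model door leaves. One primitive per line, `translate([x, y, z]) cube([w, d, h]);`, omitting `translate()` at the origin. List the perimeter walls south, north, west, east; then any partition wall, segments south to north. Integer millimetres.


cube([7000, 200, 2650]);
translate([0, 2800, 0]) cube([7000, 200, 2650]);
translate([0, 200, 0]) cube([200, 2600, 2650]);
translate([6800, 200, 0]) cube([200, 2600, 2650]);
translate([2500, 200, 0]) cube([200, 1000, 2650]);
translate([2500, 2200, 0]) cube([200, 600, 2650]);


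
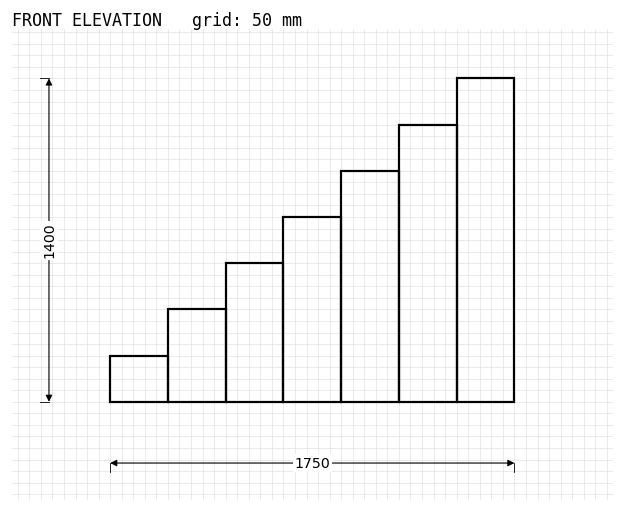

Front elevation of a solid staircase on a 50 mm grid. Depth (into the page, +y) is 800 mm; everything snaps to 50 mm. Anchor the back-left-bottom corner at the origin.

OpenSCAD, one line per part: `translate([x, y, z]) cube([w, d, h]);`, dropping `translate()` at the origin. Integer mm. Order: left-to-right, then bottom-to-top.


cube([250, 800, 200]);
translate([250, 0, 0]) cube([250, 800, 400]);
translate([500, 0, 0]) cube([250, 800, 600]);
translate([750, 0, 0]) cube([250, 800, 800]);
translate([1000, 0, 0]) cube([250, 800, 1000]);
translate([1250, 0, 0]) cube([250, 800, 1200]);
translate([1500, 0, 0]) cube([250, 800, 1400]);


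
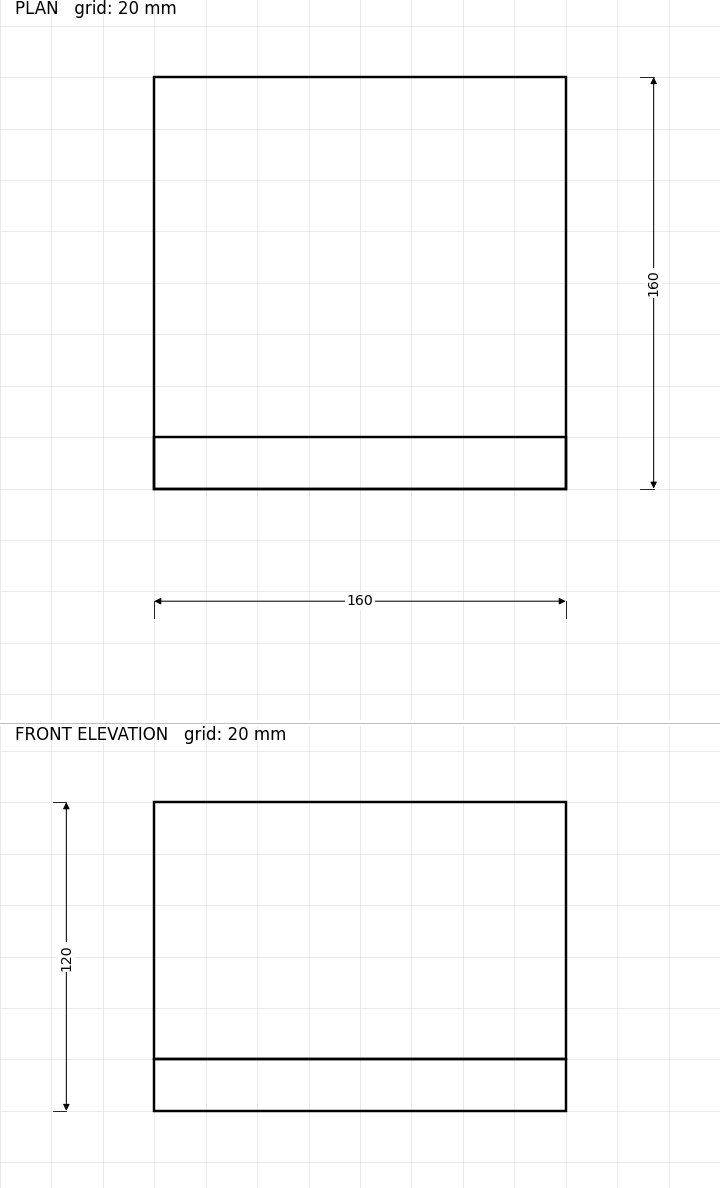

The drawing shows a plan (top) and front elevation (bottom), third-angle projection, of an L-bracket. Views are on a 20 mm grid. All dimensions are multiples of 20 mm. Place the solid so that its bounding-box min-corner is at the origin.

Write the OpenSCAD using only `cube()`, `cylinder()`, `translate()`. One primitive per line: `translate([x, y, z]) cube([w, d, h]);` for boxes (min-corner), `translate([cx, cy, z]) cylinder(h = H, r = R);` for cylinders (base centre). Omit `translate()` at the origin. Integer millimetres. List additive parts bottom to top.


cube([160, 160, 20]);
translate([0, 0, 20]) cube([160, 20, 100]);


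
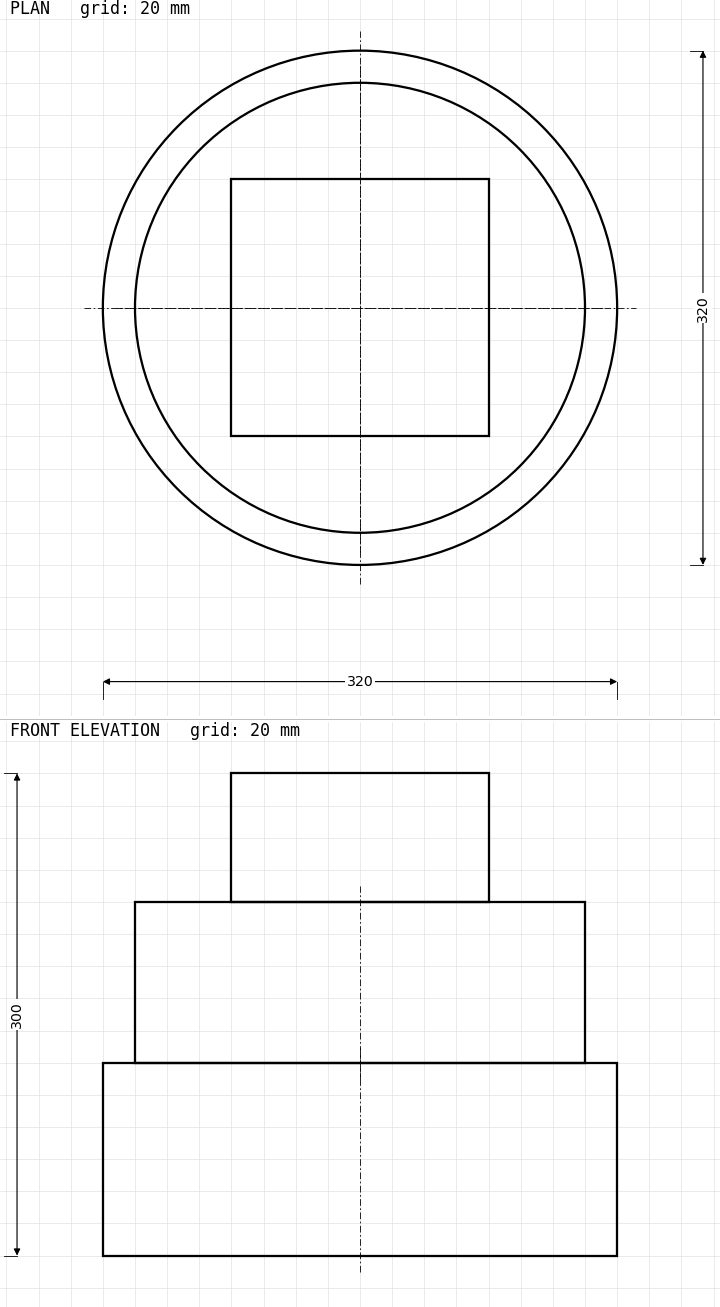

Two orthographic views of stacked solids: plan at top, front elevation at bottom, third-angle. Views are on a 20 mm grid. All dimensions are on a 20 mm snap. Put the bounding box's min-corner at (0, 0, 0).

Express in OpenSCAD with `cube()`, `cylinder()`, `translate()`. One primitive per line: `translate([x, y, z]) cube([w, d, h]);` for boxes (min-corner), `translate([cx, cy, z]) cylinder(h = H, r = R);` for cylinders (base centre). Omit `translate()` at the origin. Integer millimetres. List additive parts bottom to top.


translate([160, 160, 0]) cylinder(h = 120, r = 160);
translate([160, 160, 120]) cylinder(h = 100, r = 140);
translate([80, 80, 220]) cube([160, 160, 80]);
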